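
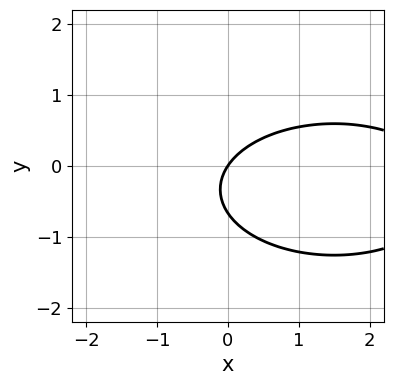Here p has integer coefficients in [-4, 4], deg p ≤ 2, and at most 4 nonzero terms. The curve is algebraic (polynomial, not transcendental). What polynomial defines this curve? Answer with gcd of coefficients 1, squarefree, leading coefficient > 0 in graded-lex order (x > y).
x^2 + 3*y^2 - 3*x + 2*y

1. Degree: a generic line meets the curve in up to 2 points, so deg p = 2.
2. From the visible intercepts: it meets the y-axis at y = 0 (among the integer gridlines); it crosses the x-axis at the gridline x = 0.
3. Fitting integer coefficients to these (and the overall shape) gives p.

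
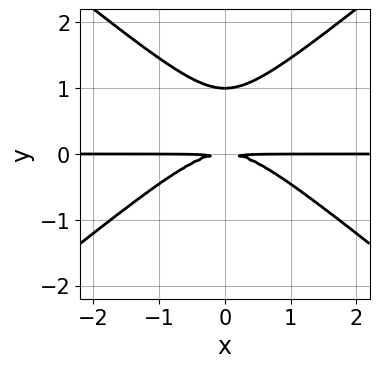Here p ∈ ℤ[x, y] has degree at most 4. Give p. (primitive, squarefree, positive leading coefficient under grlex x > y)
First, degree: a generic line meets the curve in up to 3 points, so deg p = 3.
Next, symmetries: mirror symmetry x ↦ −x ⇒ only even powers of x.
Next, checking where it meets the axes: it meets the y-axis at y = 1 (among the integer gridlines); the visible x-axis segment lies entirely on the curve.
Finally, together with the visible shape, these determine p as stated.

2*x^2*y - 3*y^3 + 3*y^2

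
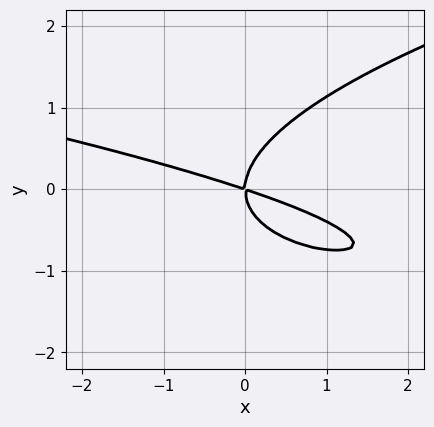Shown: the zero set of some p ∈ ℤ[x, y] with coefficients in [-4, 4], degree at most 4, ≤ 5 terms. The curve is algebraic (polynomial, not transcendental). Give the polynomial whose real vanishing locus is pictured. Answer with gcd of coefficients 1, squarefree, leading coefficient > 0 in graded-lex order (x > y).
3*y^3 - x^2 - 3*x*y

First, degree: a generic line meets the curve in up to 3 points, so deg p = 3.
Then, against the integer gridlines: it crosses the x-axis at the gridline x = 0; it meets the y-axis at y = 0 (among the integer gridlines).
Finally, together with the visible shape, these determine p as stated.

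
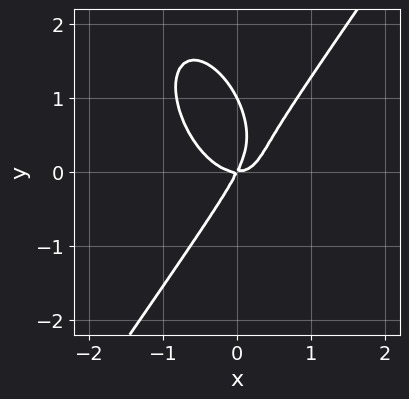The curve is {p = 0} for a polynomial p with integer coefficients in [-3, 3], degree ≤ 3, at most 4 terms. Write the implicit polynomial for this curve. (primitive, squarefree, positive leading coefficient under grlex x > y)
3*x^3 - y^3 - 2*x*y + y^2

First, the degree is 3 — the shape is more complex than any degree-2 curve.
Next, from the axis intercepts and sections: it crosses the x-axis at the gridline x = 0; among the integer gridlines, it crosses the y-axis at y ∈ {0, 1}.
Finally, solving for integer coefficients yields p as stated.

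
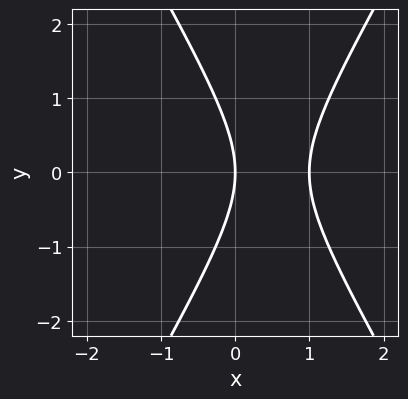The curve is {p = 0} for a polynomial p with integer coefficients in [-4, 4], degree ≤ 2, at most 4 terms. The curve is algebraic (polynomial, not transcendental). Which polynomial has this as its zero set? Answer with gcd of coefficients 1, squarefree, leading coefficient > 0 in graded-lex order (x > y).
1. deg p = 2. A generic line meets the curve in up to 2 points.
2. Symmetries: it's symmetric under y → −y, forcing even powers of y.
3. From the visible intercepts: it crosses the y-axis at the gridline y = 0; the x-axis gridline crossings are at x ∈ {0, 1}.
4. The integer polynomial consistent with all of this is the stated p.

3*x^2 - y^2 - 3*x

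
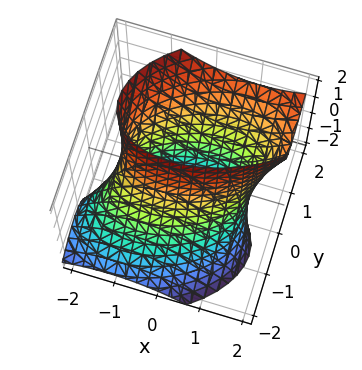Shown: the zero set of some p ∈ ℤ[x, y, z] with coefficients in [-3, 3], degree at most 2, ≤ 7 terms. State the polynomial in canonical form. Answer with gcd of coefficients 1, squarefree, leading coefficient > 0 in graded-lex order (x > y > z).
(a) Degree: a generic line meets the surface in up to 2 points, so deg p = 2.
(b) From the axis intercepts and sections: among the integer gridlines, it crosses the y-axis at y ∈ {-1, 1}; the surface avoids every integer z-axis point in the box.
(c) These observations pin down the coefficients.

x^2 - x*y + 2*y^2 - 2*y*z - 2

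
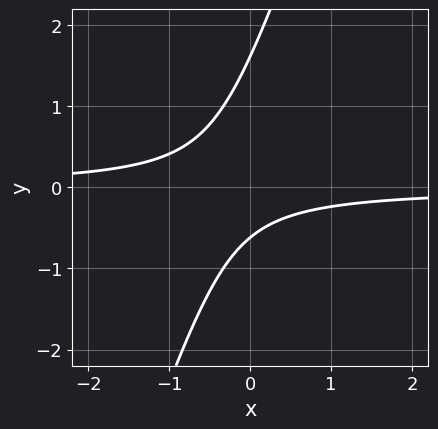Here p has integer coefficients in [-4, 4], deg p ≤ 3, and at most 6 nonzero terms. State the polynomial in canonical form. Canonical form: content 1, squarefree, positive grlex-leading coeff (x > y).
3*x*y - y^2 + y + 1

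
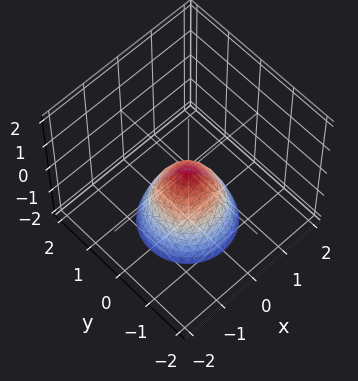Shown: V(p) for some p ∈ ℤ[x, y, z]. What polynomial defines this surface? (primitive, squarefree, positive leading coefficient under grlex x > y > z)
3*x^2 + 3*y^2 + 2*z

First, deg p = 2.
Then, symmetries: every cross-section ⟂ z is a circle, so x, y appear only via x² + y².
Next, against the integer gridlines: it crosses the z-axis at the gridline z = 0; a circular section at z = -1 has radius between 0 and 1; one y-axis crossing is at y = 0.
Finally, solving for integer coefficients yields p as stated.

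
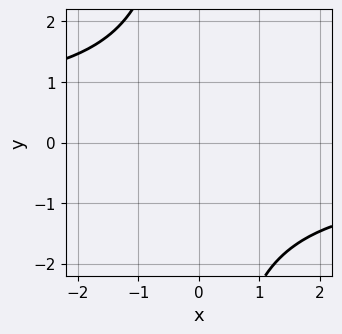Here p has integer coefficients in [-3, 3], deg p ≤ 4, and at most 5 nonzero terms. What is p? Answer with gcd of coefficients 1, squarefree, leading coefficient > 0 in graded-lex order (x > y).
x*y^3 + 2*y^2 + 2

1. The degree is 4 — no degree-3 curve has this shape.
2. Observable constraints: no x-intercept at any integer in the box; no y-intercept at any integer in the box.
3. Fitting integer coefficients to these (and the overall shape) gives p.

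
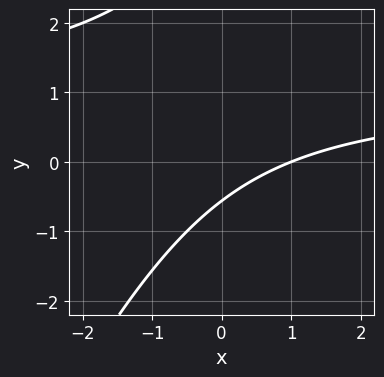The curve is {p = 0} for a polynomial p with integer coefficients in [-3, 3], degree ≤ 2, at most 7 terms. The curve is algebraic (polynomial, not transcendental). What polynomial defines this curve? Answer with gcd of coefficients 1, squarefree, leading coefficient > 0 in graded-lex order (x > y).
The degree is 2 — a generic line meets the curve in up to 2 points.
Against the integer gridlines: one x-axis crossing is at x = 1.
These observations pin down the coefficients.

2*x*y - y^2 - 2*x + 3*y + 2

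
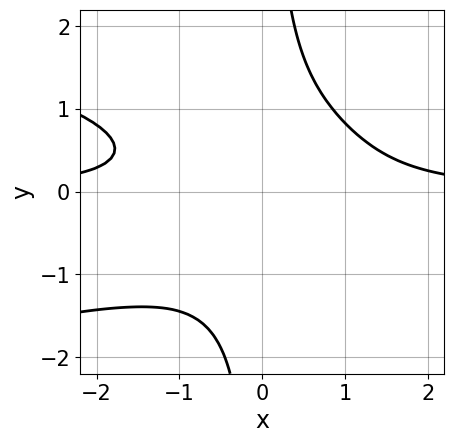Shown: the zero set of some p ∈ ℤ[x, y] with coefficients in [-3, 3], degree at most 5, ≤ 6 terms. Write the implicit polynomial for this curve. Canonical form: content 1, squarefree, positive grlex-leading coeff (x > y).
deg p = 4. No degree-3 curve has this shape.
From the axis intercepts and sections: it misses every integer gridline on the x-axis; no y-intercept at any integer in the box.
Solving for integer coefficients yields p as stated.

3*x*y^3 + 2*x^2*y - 2*y^2 - 2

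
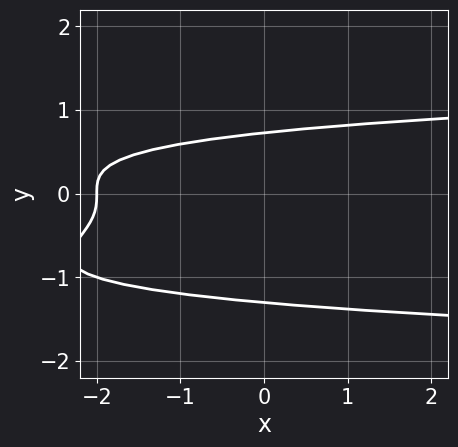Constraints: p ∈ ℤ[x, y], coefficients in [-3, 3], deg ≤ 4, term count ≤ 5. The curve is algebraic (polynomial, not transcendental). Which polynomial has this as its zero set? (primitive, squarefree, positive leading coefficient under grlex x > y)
3*y^4 + 3*y^3 - x - 2

(a) deg p = 4. The shape is more complex than any degree-3 curve.
(b) From the visible intercepts: it meets the x-axis at x = -2 (among the integer gridlines).
(c) These observations pin down the coefficients.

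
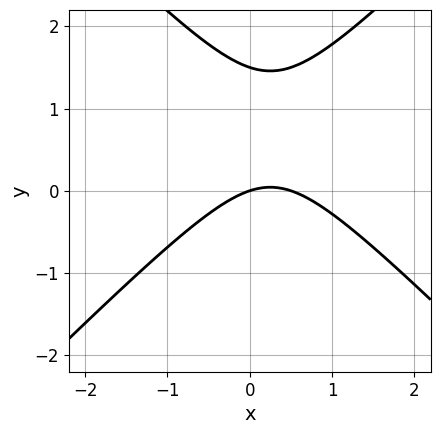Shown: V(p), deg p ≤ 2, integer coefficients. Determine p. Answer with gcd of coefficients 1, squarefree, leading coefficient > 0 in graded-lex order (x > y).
2*x^2 - 2*y^2 - x + 3*y

deg p = 2. The shape is more complex than any degree-1 curve.
Reading off the gridlines: it meets the x-axis at x = 0 (among the integer gridlines); it crosses the y-axis at the gridline y = 0.
The integer polynomial consistent with all of this is the stated p.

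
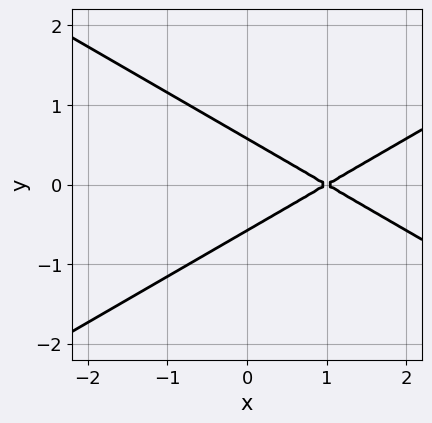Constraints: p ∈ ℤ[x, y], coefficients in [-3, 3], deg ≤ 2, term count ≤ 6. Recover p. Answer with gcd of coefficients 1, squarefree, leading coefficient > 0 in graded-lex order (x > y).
x^2 - 3*y^2 - 2*x + 1

First, degree: the shape is more complex than any degree-1 curve, so deg p = 2.
Next, symmetries: the y ↦ −y reflection is a symmetry, so y appears only in even powers.
Then, against the integer gridlines: it crosses the x-axis at the gridline x = 1.
Finally, solving for integer coefficients yields p as stated.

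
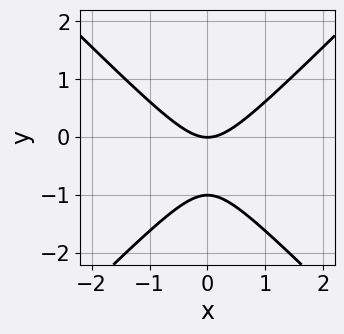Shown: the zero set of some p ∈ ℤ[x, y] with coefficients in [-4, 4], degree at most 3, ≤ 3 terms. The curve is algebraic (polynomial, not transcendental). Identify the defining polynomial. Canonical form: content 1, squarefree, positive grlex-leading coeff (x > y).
x^2 - y^2 - y

First, degree: no degree-1 curve has this shape, so deg p = 2.
Next, symmetries: it's symmetric under x → −x, forcing even powers of x.
Then, observable constraints: among the integer gridlines, it crosses the y-axis at y ∈ {-1, 0}; it crosses the x-axis at the gridline x = 0.
Finally, solving for integer coefficients yields p as stated.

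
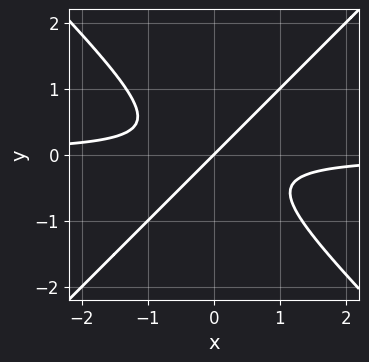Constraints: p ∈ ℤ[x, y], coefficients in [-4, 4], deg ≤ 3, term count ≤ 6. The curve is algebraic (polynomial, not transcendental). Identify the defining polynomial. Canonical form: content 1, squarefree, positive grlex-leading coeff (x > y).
(a) Degree: no degree-2 curve has this shape, so deg p = 3.
(b) Checking where it meets the axes: it meets the x-axis at x = 0 (among the integer gridlines); it crosses the y-axis at the gridline y = 0.
(c) Putting this together gives p.

3*x^2*y - 3*y^3 + x - y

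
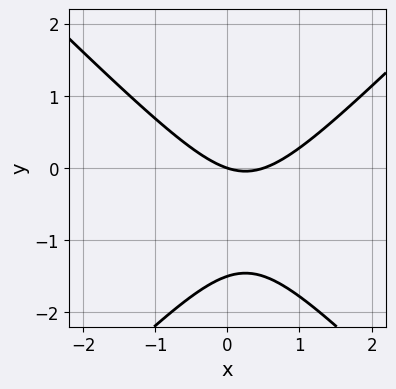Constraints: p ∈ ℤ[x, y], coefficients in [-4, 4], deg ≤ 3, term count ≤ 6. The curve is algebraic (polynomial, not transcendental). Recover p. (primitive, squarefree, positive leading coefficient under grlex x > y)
First, degree: the shape is more complex than any degree-1 curve, so deg p = 2.
Next, from the axis intercepts and sections: it meets the y-axis at y = 0 (among the integer gridlines); one x-axis crossing is at x = 0.
Finally, solving for integer coefficients yields p as stated.

2*x^2 - 2*y^2 - x - 3*y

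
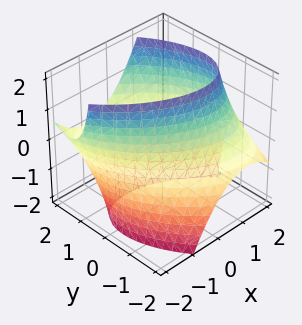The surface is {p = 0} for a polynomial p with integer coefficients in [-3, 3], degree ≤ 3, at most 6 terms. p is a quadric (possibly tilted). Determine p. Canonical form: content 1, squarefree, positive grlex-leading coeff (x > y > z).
x^2 + x*y + y^2 - y*z - 3

1. Degree: the shape is more complex than any degree-1 surface, so deg p = 2.
2. Checking where it meets the axes: the surface avoids every integer z-axis point in the box.
3. These observations pin down the coefficients.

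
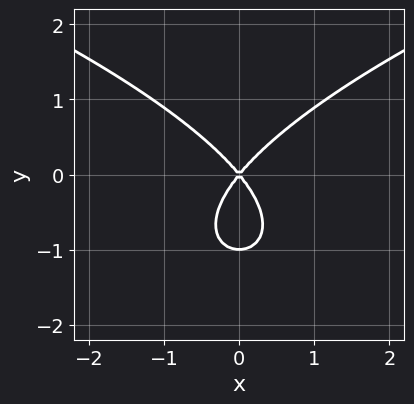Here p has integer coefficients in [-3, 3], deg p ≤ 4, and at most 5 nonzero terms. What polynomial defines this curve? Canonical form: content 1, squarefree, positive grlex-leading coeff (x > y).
2*y^3 - 3*x^2 + 2*y^2

1. deg p = 3. No degree-2 curve has this shape.
2. Symmetries: the x ↦ −x reflection is a symmetry, so x appears only in even powers.
3. From the axis intercepts and sections: it meets the x-axis at x = 0 (among the integer gridlines); among the integer gridlines, it crosses the y-axis at y ∈ {-1, 0}.
4. The integer polynomial consistent with all of this is the stated p.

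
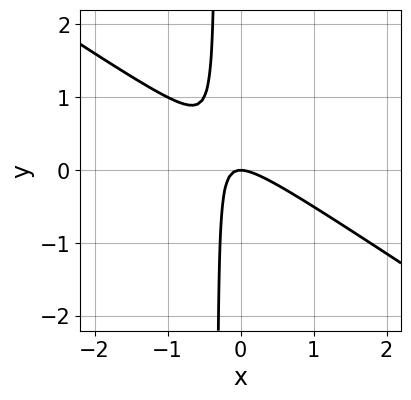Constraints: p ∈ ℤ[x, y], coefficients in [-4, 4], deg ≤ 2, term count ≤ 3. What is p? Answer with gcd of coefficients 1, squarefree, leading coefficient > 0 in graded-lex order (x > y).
The degree is 2 — a generic line meets the curve in up to 2 points.
Observable constraints: it crosses the x-axis at the gridline x = 0; one y-axis crossing is at y = 0.
Together with the visible shape, these determine p as stated.

2*x^2 + 3*x*y + y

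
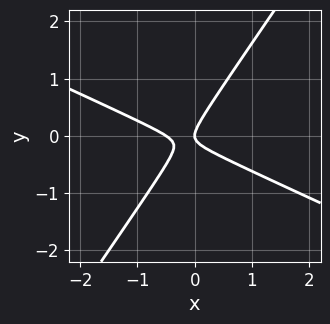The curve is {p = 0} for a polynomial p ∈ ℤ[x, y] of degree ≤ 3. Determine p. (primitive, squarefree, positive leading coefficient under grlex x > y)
2*x^2 + 3*x*y - 3*y^2 + x

First, degree: a generic line meets the curve in up to 2 points, so deg p = 2.
Next, from the axis intercepts and sections: one y-axis crossing is at y = 0; it crosses the x-axis at the gridline x = 0.
Finally, fitting integer coefficients to these (and the overall shape) gives p.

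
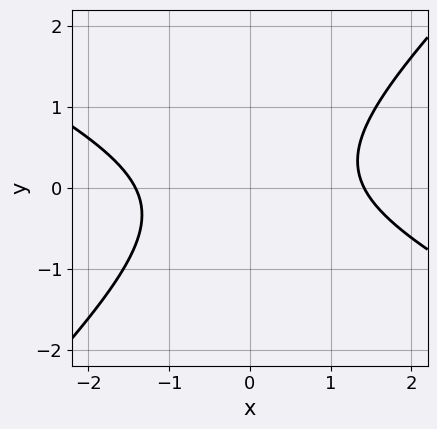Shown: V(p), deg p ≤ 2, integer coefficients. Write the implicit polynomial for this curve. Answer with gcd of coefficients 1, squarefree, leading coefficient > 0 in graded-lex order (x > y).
x^2 + x*y - 2*y^2 - 2

First, deg p = 2.
Then, against the integer gridlines: no y-intercept at any integer in the box.
Finally, together with the visible shape, these determine p as stated.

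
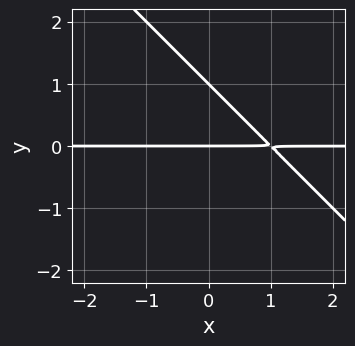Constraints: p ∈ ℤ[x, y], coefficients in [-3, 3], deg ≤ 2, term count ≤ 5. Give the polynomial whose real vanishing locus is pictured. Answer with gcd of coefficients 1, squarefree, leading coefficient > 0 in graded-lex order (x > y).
x*y + y^2 - y

(a) Degree: the shape is more complex than any degree-1 curve, so deg p = 2.
(b) From the visible intercepts: among the integer gridlines, it crosses the y-axis at y ∈ {0, 1}; the visible x-axis segment lies entirely on the curve.
(c) Together with the visible shape, these determine p as stated.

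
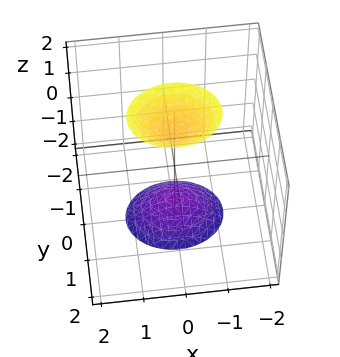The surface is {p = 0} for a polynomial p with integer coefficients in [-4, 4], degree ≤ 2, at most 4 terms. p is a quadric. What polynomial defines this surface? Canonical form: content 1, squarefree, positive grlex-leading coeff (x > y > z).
There are 2 components. Treating them together as one polynomial.
The degree is 2 — two separate bowl-shaped sheets opening away from each other; a quadric.
Symmetries: it's symmetric under y → −y, forcing even powers of y; the z ↦ −z reflection is a symmetry, so z appears only in even powers; it's symmetric under x → −x, forcing even powers of x.
From the axis intercepts and sections: it misses every integer gridline on the x-axis; no y-intercept at any integer in the box.
Putting this together gives p.

2*x^2 + 3*y^2 - z^2 + 2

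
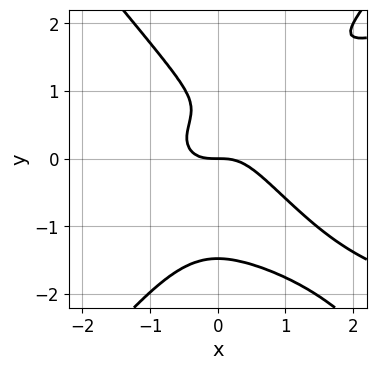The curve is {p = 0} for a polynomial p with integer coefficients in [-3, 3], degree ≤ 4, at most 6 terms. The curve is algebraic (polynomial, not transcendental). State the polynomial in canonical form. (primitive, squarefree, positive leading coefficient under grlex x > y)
3*x^2*y^2 - 2*y^4 - 3*x^3 + 3*y^2 - 2*y

(a) deg p = 4. No degree-3 curve has this shape.
(b) From the axis intercepts and sections: it meets the y-axis at y = 0 (among the integer gridlines); one x-axis crossing is at x = 0.
(c) Fitting integer coefficients to these (and the overall shape) gives p.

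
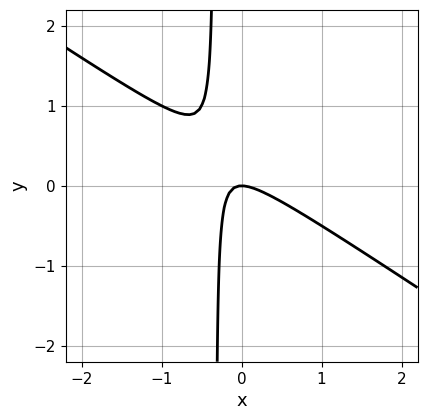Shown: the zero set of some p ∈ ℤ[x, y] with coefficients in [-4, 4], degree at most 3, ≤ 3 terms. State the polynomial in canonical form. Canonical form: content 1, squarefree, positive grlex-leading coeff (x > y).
2*x^2 + 3*x*y + y

First, the degree is 2 — no degree-1 curve has this shape.
Then, checking where it meets the axes: it meets the x-axis at x = 0 (among the integer gridlines); one y-axis crossing is at y = 0.
Finally, matching integer coefficients to the picture gives p.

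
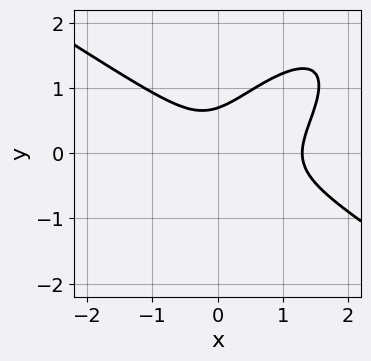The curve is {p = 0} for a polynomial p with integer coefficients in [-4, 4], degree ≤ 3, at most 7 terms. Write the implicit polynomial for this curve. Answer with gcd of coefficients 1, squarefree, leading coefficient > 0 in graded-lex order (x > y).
(a) Degree: the shape is more complex than any degree-2 curve, so deg p = 3.
(b) The integer polynomial consistent with all of this is the stated p.

2*x^3 - 3*x*y^2 + 3*y^3 - 2*x^2 - 1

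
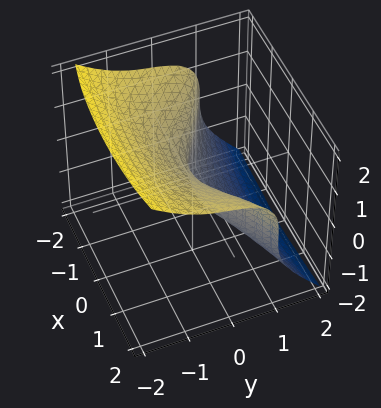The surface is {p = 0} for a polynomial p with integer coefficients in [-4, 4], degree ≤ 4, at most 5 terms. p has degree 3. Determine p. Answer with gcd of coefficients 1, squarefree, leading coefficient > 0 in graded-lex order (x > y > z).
2*y^3 + 2*z^3 - x^2 + 2*y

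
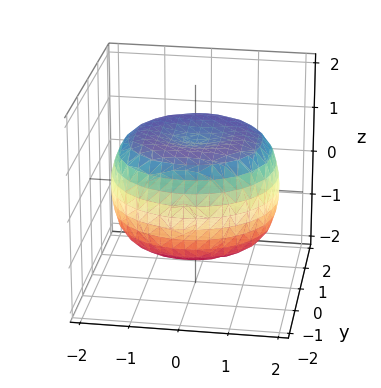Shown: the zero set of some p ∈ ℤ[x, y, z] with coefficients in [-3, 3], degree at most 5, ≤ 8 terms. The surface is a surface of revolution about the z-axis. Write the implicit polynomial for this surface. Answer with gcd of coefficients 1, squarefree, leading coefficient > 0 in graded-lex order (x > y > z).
(a) Degree: the shape is more complex than any degree-3 surface, so deg p = 4.
(b) Symmetries: every cross-section ⟂ z is a circle, so x, y appear only via x² + y².
(c) Observable constraints: the z-axis gridline crossings are at z ∈ {-1, 1}; a circular section at z = 1 has radius between 1 and 2.
(d) Putting this together gives p.

x^4 + 2*x^2*y^2 + y^4 - 2*x^2 - 2*y^2 + 3*z^2 - 3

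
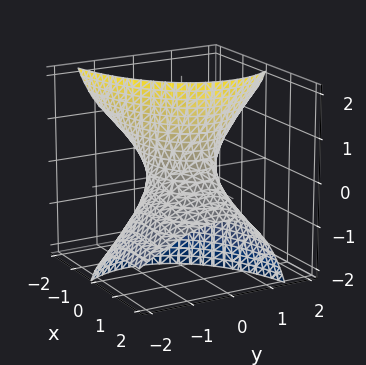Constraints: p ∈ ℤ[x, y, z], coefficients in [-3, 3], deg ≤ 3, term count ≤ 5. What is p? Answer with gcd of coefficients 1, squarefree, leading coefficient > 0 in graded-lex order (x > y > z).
x^2 + 3*x*z + 2*y^2 - 2*y*z - 1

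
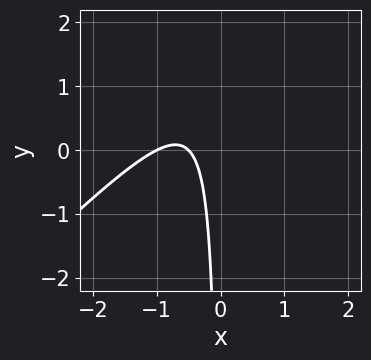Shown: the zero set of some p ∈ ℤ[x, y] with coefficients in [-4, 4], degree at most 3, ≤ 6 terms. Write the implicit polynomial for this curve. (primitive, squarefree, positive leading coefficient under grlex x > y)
2*x^2 - 2*x*y + 3*x + 1

(a) Degree: the shape is more complex than any degree-1 curve, so deg p = 2.
(b) Observable constraints: one x-axis crossing is at x = -1; the curve avoids every integer y-axis point in the box.
(c) The integer polynomial consistent with all of this is the stated p.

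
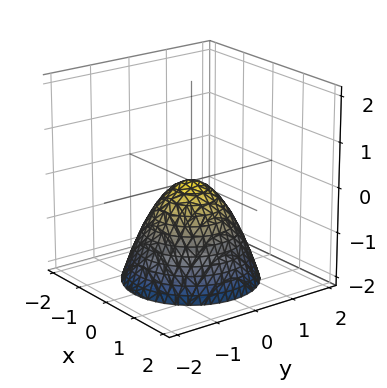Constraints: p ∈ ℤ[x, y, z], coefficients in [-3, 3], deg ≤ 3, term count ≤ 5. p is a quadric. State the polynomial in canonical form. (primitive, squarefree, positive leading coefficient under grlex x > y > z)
1. Degree: a single bowl opening along one axis; a quadric, so deg p = 2.
2. Symmetries: every cross-section ⟂ z is a circle, so x, y appear only via x² + y².
3. Reading off the gridlines: it crosses the y-axis at the gridline y = 0; one x-axis crossing is at x = 0; it crosses the z-axis at the gridline z = 0; a circular section at z = -1 has radius exactly 1.
4. Matching integer coefficients to the picture gives p.

x^2 + y^2 + z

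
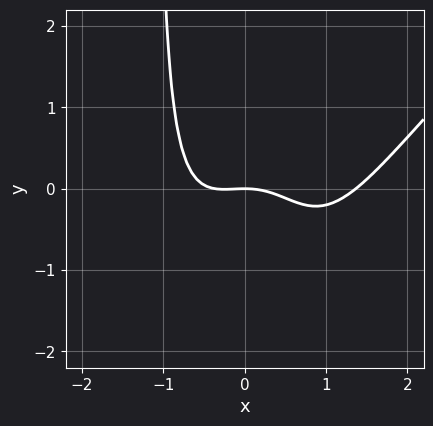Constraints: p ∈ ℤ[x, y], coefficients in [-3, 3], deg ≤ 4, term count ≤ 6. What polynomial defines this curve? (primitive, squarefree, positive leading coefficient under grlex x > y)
(a) Degree: a generic line meets the curve in up to 4 points, so deg p = 4.
(b) Reading off the gridlines: it crosses the x-axis at the gridline x = 0; it meets the y-axis at y = 0 (among the integer gridlines).
(c) Fitting integer coefficients to these (and the overall shape) gives p.

2*x^4 - 2*x^3*y - 2*x^3 - x^2 - 3*y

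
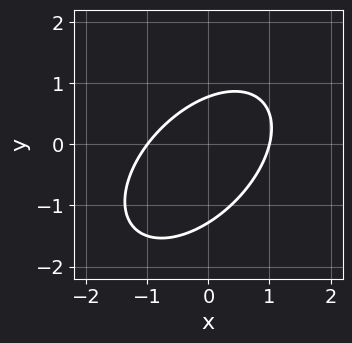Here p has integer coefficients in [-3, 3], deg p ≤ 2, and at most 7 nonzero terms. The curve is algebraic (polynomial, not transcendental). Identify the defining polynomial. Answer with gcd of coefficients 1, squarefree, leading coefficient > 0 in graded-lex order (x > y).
2*x^2 - 2*x*y + 2*y^2 + y - 2

deg p = 2. A generic line meets the curve in up to 2 points.
Observable constraints: the x-axis gridline crossings are at x ∈ {-1, 1}.
Assembling these constraints gives the stated polynomial.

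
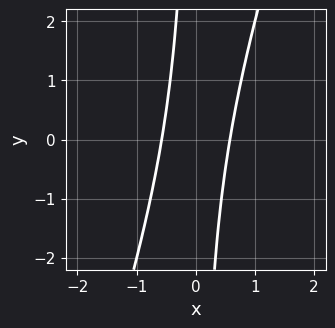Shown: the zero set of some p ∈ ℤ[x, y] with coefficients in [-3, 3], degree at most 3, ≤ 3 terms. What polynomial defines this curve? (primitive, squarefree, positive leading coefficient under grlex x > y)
3*x^2 - x*y - 1

deg p = 2. A generic line meets the curve in up to 2 points.
From the visible intercepts: no y-intercept at any integer in the box.
The integer polynomial consistent with all of this is the stated p.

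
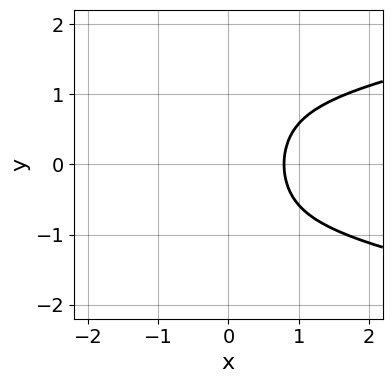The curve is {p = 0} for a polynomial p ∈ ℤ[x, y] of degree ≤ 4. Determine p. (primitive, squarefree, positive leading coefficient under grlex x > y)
Degree: a generic line meets the curve in up to 4 points, so deg p = 4.
Symmetries: mirror symmetry y ↦ −y ⇒ only even powers of y.
Observable constraints: no y-intercept at any integer in the box.
Together with the visible shape, these determine p as stated.

3*x^2*y^2 - 2*x^3 + 1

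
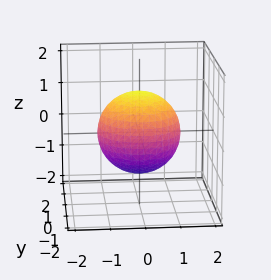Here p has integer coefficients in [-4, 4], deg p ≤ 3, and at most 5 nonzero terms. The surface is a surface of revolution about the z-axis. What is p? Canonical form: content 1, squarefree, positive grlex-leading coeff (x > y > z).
1. Degree: a generic line meets the surface in up to 2 points, so deg p = 2.
2. Symmetries: the surface is invariant under rotation about z: p = q(x² + y², z).
3. From the visible intercepts: a circular section at z = 0 has radius between 1 and 2.
4. Solving for integer coefficients yields p as stated.

2*x^2 + 2*y^2 + 2*z^2 - 3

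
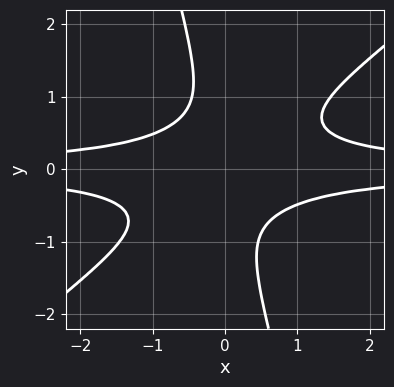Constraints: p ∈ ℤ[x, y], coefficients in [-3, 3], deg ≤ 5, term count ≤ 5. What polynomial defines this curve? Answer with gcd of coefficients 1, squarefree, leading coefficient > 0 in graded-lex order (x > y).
3*x^2*y^2 - 3*x*y^3 - y^4 - 1

First, degree: a generic line meets the curve in up to 4 points, so deg p = 4.
Next, reading off the gridlines: the curve avoids every integer x-axis point in the box; the curve avoids every integer y-axis point in the box.
Finally, together with the visible shape, these determine p as stated.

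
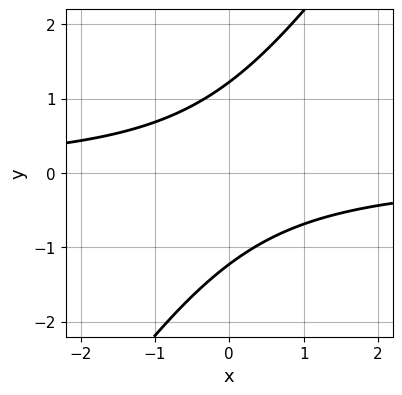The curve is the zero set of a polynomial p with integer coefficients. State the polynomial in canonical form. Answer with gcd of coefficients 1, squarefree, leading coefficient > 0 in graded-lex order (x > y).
3*x*y - 2*y^2 + 3

First, degree: a generic line meets the curve in up to 2 points, so deg p = 2.
Then, from the visible intercepts: the curve avoids every integer x-axis point in the box.
Finally, putting this together gives p.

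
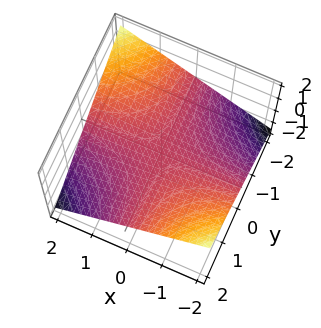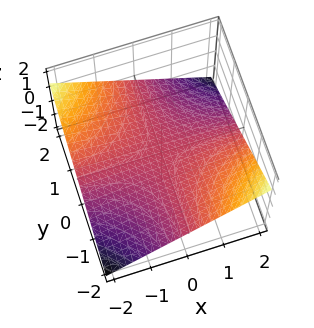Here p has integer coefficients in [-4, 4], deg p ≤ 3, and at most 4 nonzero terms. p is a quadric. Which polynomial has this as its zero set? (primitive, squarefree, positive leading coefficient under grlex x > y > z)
First, the degree is 2 — a hyperbolic paraboloid; a quadric.
Next, from the visible intercepts: it meets the z-axis at z = 0 (among the integer gridlines); every point of the y-axis in the box is on the surface; the visible x-axis segment lies entirely on the surface.
Finally, these observations pin down the coefficients.

x*y + 3*z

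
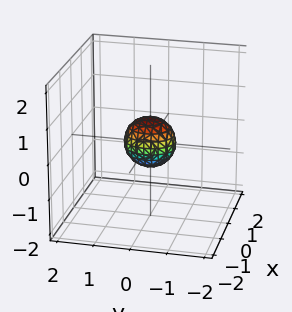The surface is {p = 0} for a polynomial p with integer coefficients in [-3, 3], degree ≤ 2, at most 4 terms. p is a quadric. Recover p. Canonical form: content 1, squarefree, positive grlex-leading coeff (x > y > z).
3*x^2 + 2*y^2 + 2*z^2 - 1

The degree is 2 — bounded and convex; a quadric.
Symmetries: the z ↦ −z reflection is a symmetry, so z appears only in even powers; the y ↦ −y reflection is a symmetry, so y appears only in even powers; the x ↦ −x reflection is a symmetry, so x appears only in even powers.
The integer polynomial consistent with all of this is the stated p.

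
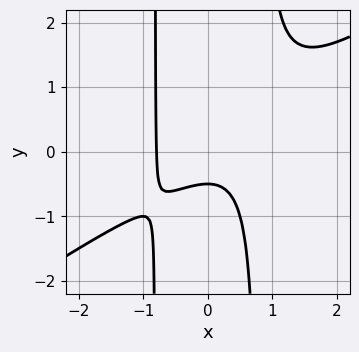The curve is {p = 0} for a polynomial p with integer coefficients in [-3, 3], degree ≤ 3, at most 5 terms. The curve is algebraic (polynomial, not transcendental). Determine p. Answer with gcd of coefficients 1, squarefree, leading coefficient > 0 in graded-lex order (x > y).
The degree is 3 — the shape is more complex than any degree-2 curve.
Matching integer coefficients to the picture gives p.

2*x^3 - 3*x^2*y + 2*y + 1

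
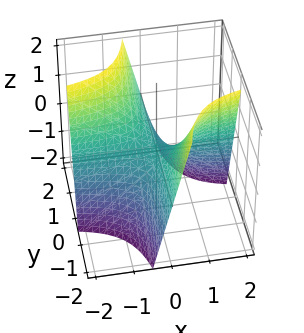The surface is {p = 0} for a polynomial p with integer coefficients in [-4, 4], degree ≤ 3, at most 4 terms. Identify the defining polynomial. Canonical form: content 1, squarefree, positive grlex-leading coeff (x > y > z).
2*x*y + z

deg p = 2. The shape is more complex than any degree-1 surface.
Against the integer gridlines: the visible x-axis segment lies entirely on the surface; one z-axis crossing is at z = 0; the visible y-axis segment lies entirely on the surface.
Fitting integer coefficients to these (and the overall shape) gives p.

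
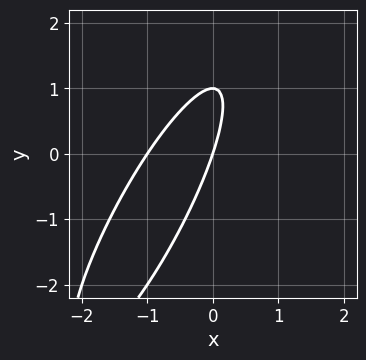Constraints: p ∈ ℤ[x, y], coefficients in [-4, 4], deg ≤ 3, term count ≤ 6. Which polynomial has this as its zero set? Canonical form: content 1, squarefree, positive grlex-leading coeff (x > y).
3*x^2 - 3*x*y + y^2 + 3*x - y

The degree is 2 — the shape is more complex than any degree-1 curve.
Reading off the gridlines: the x-axis gridline crossings are at x ∈ {-1, 0}; among the integer gridlines, it crosses the y-axis at y ∈ {0, 1}.
Matching integer coefficients to the picture gives p.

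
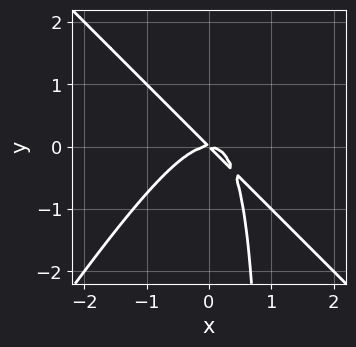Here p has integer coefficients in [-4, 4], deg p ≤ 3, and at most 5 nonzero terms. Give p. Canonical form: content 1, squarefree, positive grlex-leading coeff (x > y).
1. deg p = 3. The shape is more complex than any degree-2 curve.
2. From the visible intercepts: one x-axis crossing is at x = 0; one y-axis crossing is at y = 0.
3. These observations pin down the coefficients.

3*x^3 + x^2*y - 2*x*y^2 + 2*x*y + 2*y^2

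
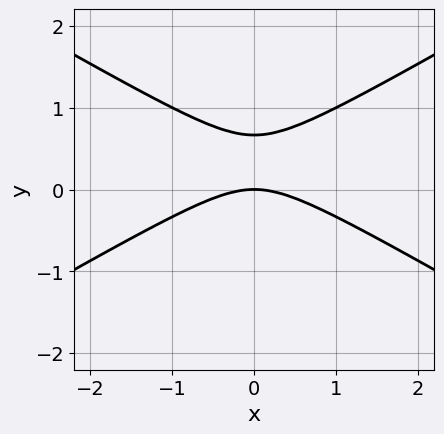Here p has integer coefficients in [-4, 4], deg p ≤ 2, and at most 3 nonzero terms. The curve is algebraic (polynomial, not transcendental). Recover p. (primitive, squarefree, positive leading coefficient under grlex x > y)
1. deg p = 2. A generic line meets the curve in up to 2 points.
2. Symmetries: it's symmetric under x → −x, forcing even powers of x.
3. Reading off the gridlines: it meets the y-axis at y = 0 (among the integer gridlines); it meets the x-axis at x = 0 (among the integer gridlines).
4. These observations pin down the coefficients.

x^2 - 3*y^2 + 2*y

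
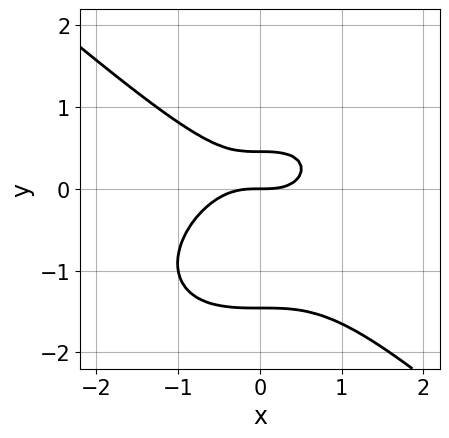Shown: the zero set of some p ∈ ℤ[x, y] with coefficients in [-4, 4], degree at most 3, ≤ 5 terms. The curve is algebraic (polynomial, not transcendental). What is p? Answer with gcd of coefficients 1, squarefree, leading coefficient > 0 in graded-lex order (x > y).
First, the degree is 3 — no degree-2 curve has this shape.
Next, observable constraints: one y-axis crossing is at y = 0; it crosses the x-axis at the gridline x = 0.
Finally, solving for integer coefficients yields p as stated.

2*x^3 + 3*y^3 + 3*y^2 - 2*y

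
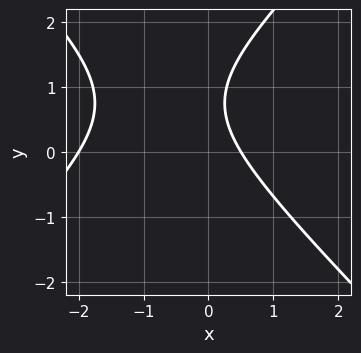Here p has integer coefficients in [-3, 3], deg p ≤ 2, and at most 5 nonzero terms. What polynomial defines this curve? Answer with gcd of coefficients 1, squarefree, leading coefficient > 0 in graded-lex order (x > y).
2*x^2 - 2*y^2 + 3*x + 3*y - 2

1. Degree: no degree-1 curve has this shape, so deg p = 2.
2. Checking where it meets the axes: it meets the x-axis at x = -2 (among the integer gridlines); no y-intercept at any integer in the box.
3. Putting this together gives p.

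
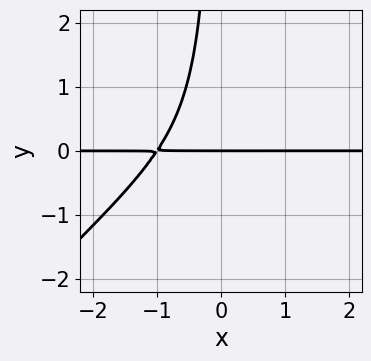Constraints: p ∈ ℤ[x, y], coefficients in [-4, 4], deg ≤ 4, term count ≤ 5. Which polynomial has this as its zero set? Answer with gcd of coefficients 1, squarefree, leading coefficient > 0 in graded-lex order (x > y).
(a) The degree is 4 — the shape is more complex than any degree-3 curve.
(b) Reading off the gridlines: one y-axis crossing is at y = 0; the visible x-axis segment lies entirely on the curve.
(c) Solving for integer coefficients yields p as stated.

x^3*y - x^2*y^2 + x*y^2 + y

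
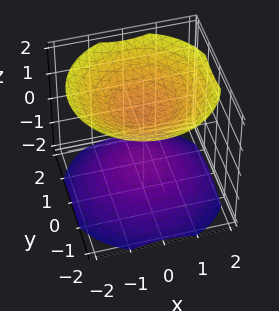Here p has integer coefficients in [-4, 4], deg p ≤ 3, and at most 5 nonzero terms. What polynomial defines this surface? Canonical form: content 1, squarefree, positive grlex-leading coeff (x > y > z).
1. I count 2 distinct pieces.
2. deg p = 2.
3. Symmetry: the surface is invariant under rotation about z: p = q(x² + y², z); it's symmetric under z → −z, forcing even powers of z.
4. From the visible intercepts: the surface avoids every integer y-axis point in the box; the surface avoids every integer x-axis point in the box.
5. The integer polynomial consistent with all of this is the stated p.

2*x^2 + 2*y^2 - 3*z^2 + 3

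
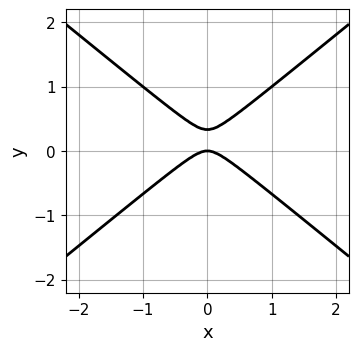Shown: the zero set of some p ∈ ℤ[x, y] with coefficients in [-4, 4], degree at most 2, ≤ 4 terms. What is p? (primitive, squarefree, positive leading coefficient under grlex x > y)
2*x^2 - 3*y^2 + y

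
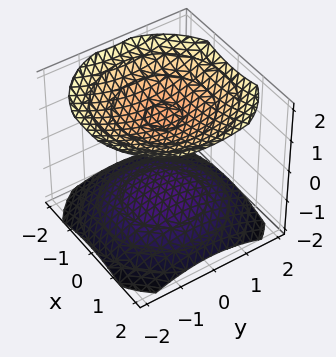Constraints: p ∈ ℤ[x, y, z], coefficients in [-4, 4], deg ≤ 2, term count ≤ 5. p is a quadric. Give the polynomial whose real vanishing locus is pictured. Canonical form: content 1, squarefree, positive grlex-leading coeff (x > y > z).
x^2 + y^2 - 2*z^2 + 3

1. I count 2 distinct pieces. Treating them together as one polynomial.
2. Degree: two separate bowl-shaped sheets opening away from each other; a quadric, so deg p = 2.
3. Symmetry: the surface is invariant under rotation about z: p = q(x² + y², z); the z ↦ −z reflection is a symmetry, so z appears only in even powers.
4. Observable constraints: no y-intercept at any integer in the box; no x-intercept at any integer in the box.
5. Together with the visible shape, these determine p as stated.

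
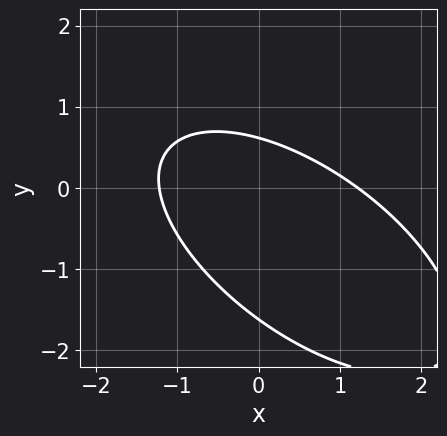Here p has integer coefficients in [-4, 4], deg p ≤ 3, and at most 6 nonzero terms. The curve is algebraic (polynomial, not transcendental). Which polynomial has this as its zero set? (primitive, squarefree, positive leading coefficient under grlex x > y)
2*x^2 + 3*x*y + 3*y^2 + 3*y - 3

Degree: a generic line meets the curve in up to 2 points, so deg p = 2.
Solving for integer coefficients yields p as stated.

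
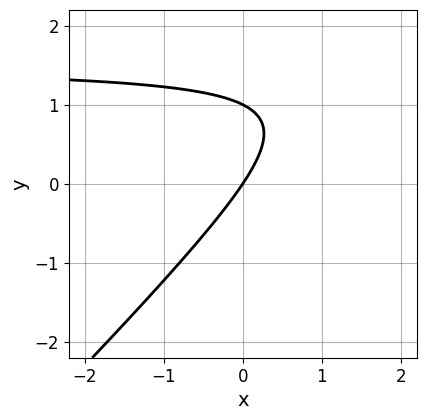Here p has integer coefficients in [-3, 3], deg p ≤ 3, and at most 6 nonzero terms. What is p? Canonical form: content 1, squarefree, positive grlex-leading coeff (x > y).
(a) Degree: no degree-1 curve has this shape, so deg p = 2.
(b) Checking where it meets the axes: the y-axis gridline crossings are at y ∈ {0, 1}; it meets the x-axis at x = 0 (among the integer gridlines).
(c) Fitting integer coefficients to these (and the overall shape) gives p.

2*x*y - 2*y^2 - 3*x + 2*y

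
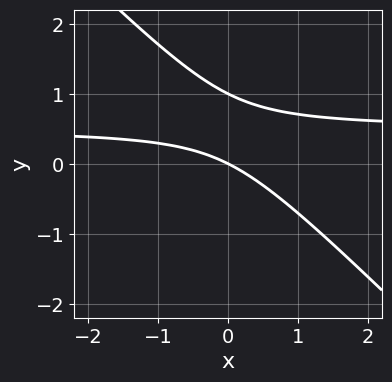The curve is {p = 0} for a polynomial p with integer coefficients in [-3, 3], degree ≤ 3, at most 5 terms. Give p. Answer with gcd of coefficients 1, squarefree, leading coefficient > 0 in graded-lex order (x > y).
2*x*y + 2*y^2 - x - 2*y

1. Degree: the shape is more complex than any degree-1 curve, so deg p = 2.
2. Reading off the gridlines: the y-axis gridline crossings are at y ∈ {0, 1}; it meets the x-axis at x = 0 (among the integer gridlines).
3. These observations pin down the coefficients.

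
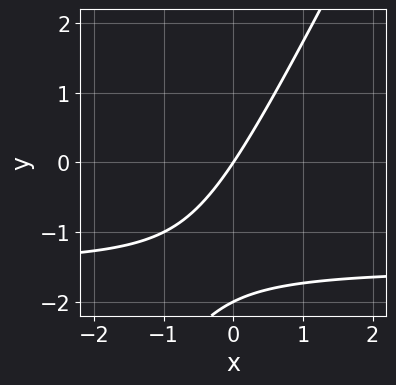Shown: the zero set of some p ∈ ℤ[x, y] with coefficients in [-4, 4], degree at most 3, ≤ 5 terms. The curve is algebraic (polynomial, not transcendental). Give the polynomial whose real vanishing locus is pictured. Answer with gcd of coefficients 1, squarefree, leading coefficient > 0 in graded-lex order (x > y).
2*x*y - y^2 + 3*x - 2*y

deg p = 2. No degree-1 curve has this shape.
Reading off the gridlines: the y-axis gridline crossings are at y ∈ {-2, 0}; one x-axis crossing is at x = 0.
Assembling these constraints gives the stated polynomial.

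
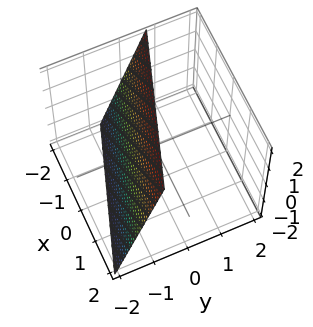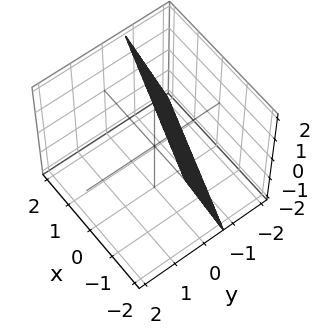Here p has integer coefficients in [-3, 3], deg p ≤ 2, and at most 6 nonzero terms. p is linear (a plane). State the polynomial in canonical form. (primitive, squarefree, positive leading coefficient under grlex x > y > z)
x + 3*y - z + 2

(a) Degree: the surface is flat (a plane), so deg p = 1.
(b) Against the integer gridlines: it crosses the z-axis at the gridline z = 2; one x-axis crossing is at x = -2.
(c) The integer polynomial consistent with all of this is the stated p.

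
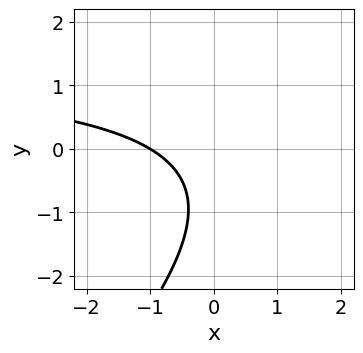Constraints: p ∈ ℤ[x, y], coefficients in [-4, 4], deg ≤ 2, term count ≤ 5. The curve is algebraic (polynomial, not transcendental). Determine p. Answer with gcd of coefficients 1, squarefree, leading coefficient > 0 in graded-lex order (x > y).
2*x*y - 2*y^2 - 3*x - 3*y - 3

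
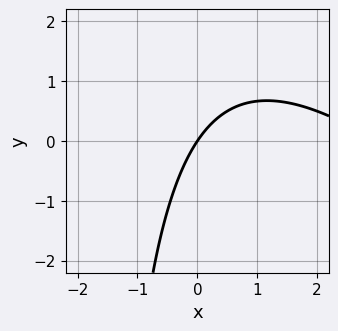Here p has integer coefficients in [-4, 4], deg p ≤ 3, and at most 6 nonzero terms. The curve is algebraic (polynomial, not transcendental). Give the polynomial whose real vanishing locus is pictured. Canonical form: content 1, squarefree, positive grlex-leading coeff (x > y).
x^2 + x*y - 3*x + 2*y

1. deg p = 2.
2. From the visible intercepts: it crosses the x-axis at the gridline x = 0; it crosses the y-axis at the gridline y = 0.
3. Solving for integer coefficients yields p as stated.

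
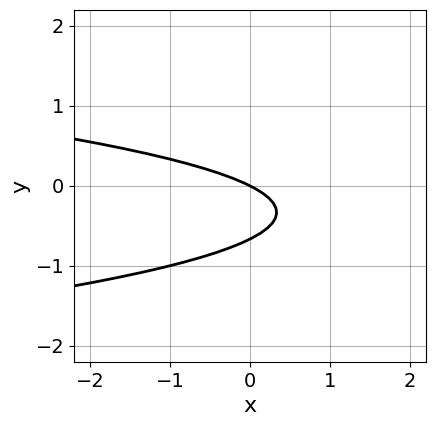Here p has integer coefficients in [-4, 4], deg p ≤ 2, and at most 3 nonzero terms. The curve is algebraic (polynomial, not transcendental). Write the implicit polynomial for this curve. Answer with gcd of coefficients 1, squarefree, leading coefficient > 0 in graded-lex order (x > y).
The degree is 2 — the shape is more complex than any degree-1 curve.
Reading off the gridlines: it meets the y-axis at y = 0 (among the integer gridlines); it meets the x-axis at x = 0 (among the integer gridlines).
These observations pin down the coefficients.

3*y^2 + x + 2*y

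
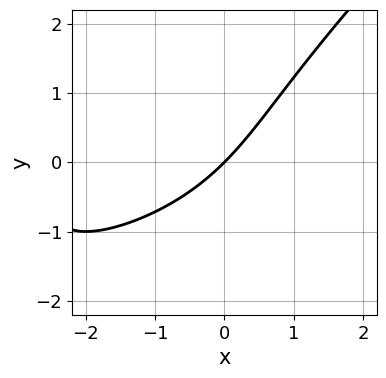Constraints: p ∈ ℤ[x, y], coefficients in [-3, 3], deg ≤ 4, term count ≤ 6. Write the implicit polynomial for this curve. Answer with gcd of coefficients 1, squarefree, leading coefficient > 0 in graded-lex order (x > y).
x*y^2 - y^3 + x^2 + 3*x - 3*y

(a) Degree: the shape is more complex than any degree-2 curve, so deg p = 3.
(b) Checking where it meets the axes: one y-axis crossing is at y = 0; it crosses the x-axis at the gridline x = 0.
(c) Fitting integer coefficients to these (and the overall shape) gives p.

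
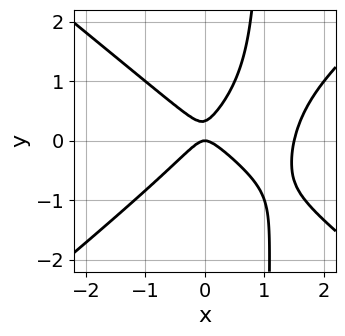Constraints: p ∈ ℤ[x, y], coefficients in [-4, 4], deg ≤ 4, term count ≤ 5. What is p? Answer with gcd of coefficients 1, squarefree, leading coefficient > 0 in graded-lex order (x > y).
2*x^3 - 3*x*y^2 - 3*x^2 + 3*y^2 - y

1. Degree: a generic line meets the curve in up to 3 points, so deg p = 3.
2. Reading off the gridlines: one y-axis crossing is at y = 0; it crosses the x-axis at the gridline x = 0.
3. Putting this together gives p.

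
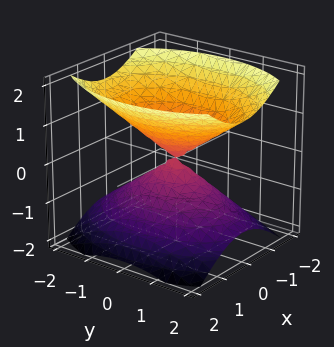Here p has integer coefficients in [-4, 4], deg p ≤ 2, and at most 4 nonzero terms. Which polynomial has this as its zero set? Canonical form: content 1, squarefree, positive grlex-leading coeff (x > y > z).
1. I count 2 distinct pieces.
2. Degree: two nappes meeting at a single point; a quadric, so deg p = 2.
3. Symmetries: it's symmetric under z → −z, forcing even powers of z; the x ↦ −x reflection is a symmetry, so x appears only in even powers; it's symmetric under y → −y, forcing even powers of y.
4. From the axis intercepts and sections: one x-axis crossing is at x = 0; it meets the z-axis at z = 0 (among the integer gridlines).
5. Putting this together gives p.

2*x^2 + y^2 - 2*z^2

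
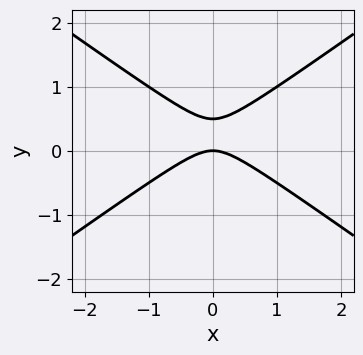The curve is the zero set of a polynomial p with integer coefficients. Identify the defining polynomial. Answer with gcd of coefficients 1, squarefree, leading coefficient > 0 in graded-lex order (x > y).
1. deg p = 2. The shape is more complex than any degree-1 curve.
2. Symmetries: the x ↦ −x reflection is a symmetry, so x appears only in even powers.
3. Observable constraints: it meets the x-axis at x = 0 (among the integer gridlines); one y-axis crossing is at y = 0.
4. Solving for integer coefficients yields p as stated.

x^2 - 2*y^2 + y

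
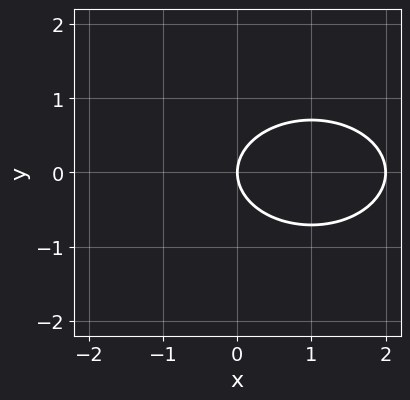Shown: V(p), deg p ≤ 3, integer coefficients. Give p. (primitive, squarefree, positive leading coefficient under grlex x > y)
x^2 + 2*y^2 - 2*x

First, deg p = 2.
Then, symmetries: the y ↦ −y reflection is a symmetry, so y appears only in even powers.
Then, from the visible intercepts: one y-axis crossing is at y = 0; the x-axis gridline crossings are at x ∈ {0, 2}.
Finally, together with the visible shape, these determine p as stated.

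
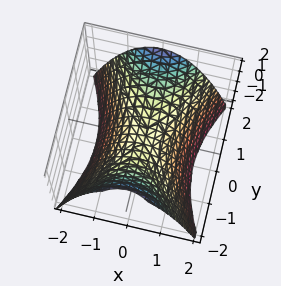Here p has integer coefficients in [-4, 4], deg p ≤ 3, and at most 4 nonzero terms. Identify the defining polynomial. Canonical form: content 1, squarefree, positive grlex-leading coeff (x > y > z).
2*x^2 - y^2 + 2*z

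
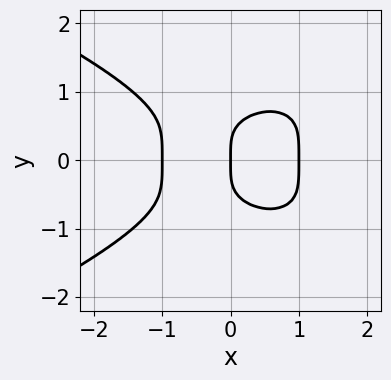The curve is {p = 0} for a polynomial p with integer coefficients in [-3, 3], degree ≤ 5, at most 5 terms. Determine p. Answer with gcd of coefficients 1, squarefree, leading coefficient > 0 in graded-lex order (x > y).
3*y^4 + 2*x^3 - 2*x

(a) Degree: a generic line meets the curve in up to 4 points, so deg p = 4.
(b) Symmetries: mirror symmetry y ↦ −y ⇒ only even powers of y.
(c) Observable constraints: it meets the y-axis at y = 0 (among the integer gridlines); the x-axis gridline crossings are at x ∈ {-1, 0, 1}.
(d) The integer polynomial consistent with all of this is the stated p.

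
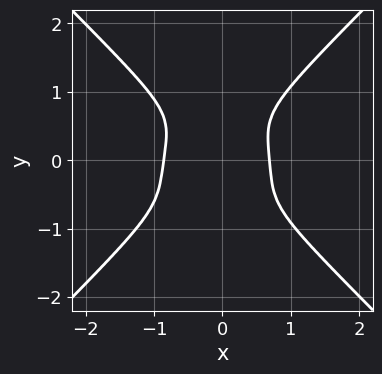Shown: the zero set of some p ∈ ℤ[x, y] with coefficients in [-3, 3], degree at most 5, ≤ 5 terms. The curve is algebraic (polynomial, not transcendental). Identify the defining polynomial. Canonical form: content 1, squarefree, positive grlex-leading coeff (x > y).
3*x^4 - 3*y^4 + x^3 + x^2*y - 1

First, the degree is 4 — a generic line meets the curve in up to 4 points.
Next, observable constraints: the curve avoids every integer y-axis point in the box.
Finally, fitting integer coefficients to these (and the overall shape) gives p.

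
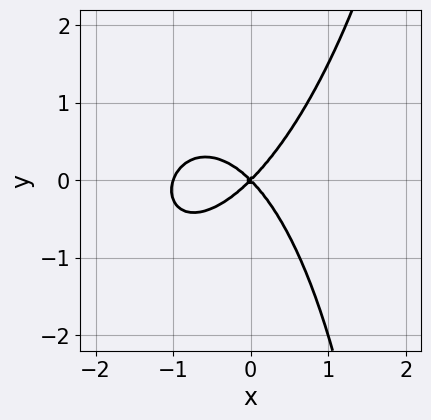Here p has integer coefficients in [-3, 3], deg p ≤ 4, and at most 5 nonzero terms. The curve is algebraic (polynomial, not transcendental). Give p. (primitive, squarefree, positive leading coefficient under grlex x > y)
1. Degree: no degree-2 curve has this shape, so deg p = 3.
2. Against the integer gridlines: one y-axis crossing is at y = 0; the x-axis gridline crossings are at x ∈ {-1, 0}.
3. Matching integer coefficients to the picture gives p.

3*x^3 - x^2*y + x*y^2 + 3*x^2 - 3*y^2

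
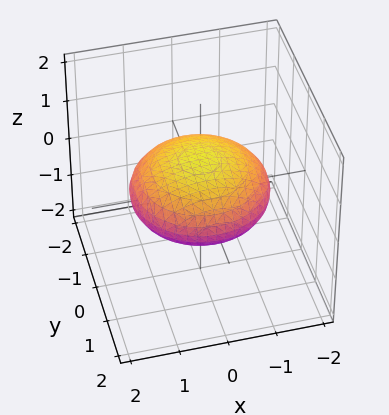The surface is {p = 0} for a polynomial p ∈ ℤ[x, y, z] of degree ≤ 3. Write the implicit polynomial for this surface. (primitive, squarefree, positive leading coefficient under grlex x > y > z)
x^2 + y^2 + 3*z^2 - 2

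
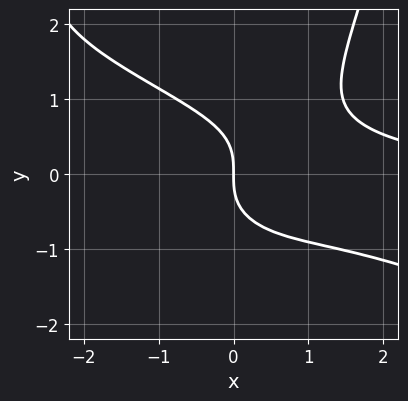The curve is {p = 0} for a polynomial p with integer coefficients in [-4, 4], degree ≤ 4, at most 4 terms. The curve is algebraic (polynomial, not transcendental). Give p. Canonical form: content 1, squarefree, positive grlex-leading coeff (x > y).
First, the degree is 4 — no degree-3 curve has this shape.
Next, reading off the gridlines: it meets the y-axis at y = 0 (among the integer gridlines); one x-axis crossing is at x = 0.
Finally, these observations pin down the coefficients.

x^3*y + 2*x^2*y^2 - 3*y^3 - 3*x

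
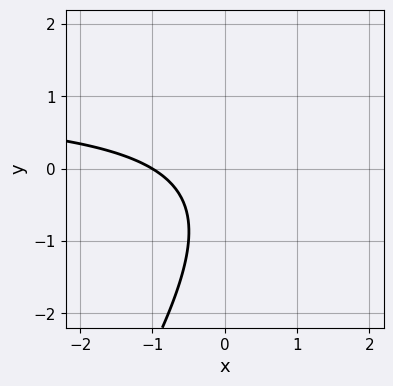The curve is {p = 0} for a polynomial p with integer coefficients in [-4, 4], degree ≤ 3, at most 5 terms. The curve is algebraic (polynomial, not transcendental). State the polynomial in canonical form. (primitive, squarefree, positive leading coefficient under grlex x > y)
1. The degree is 2 — a generic line meets the curve in up to 2 points.
2. From the visible intercepts: it misses every integer gridline on the y-axis; it meets the x-axis at x = -1 (among the integer gridlines).
3. These observations pin down the coefficients.

3*x*y - 2*y^2 - 3*x - 2*y - 3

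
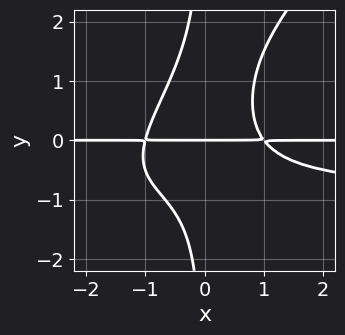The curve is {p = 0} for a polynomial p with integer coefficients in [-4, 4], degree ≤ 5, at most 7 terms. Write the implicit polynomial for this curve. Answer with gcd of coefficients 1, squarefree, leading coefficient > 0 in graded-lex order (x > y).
2*x^2*y^2 - 2*x*y^3 + 2*x^2*y + x*y^2 - 2*y

Degree: the shape is more complex than any degree-3 curve, so deg p = 4.
Against the integer gridlines: it crosses the y-axis at the gridline y = 0; the visible x-axis segment lies entirely on the curve.
Solving for integer coefficients yields p as stated.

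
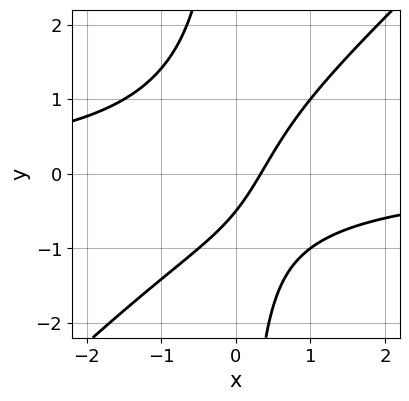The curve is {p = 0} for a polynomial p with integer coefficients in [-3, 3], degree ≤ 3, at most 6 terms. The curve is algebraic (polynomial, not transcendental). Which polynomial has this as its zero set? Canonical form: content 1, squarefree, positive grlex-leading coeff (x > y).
1. deg p = 3.
2. Matching integer coefficients to the picture gives p.

2*x^2*y - 2*x*y^2 + 3*x - 2*y - 1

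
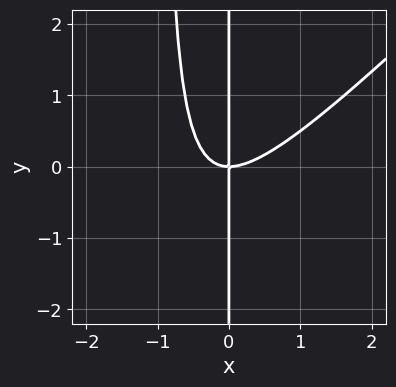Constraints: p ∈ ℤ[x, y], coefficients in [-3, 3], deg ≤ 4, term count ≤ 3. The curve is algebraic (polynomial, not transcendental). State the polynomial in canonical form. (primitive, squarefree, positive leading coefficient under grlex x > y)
First, deg p = 3. No degree-2 curve has this shape.
Then, reading off the gridlines: it meets the x-axis at x = 0 (among the integer gridlines); the visible y-axis segment lies entirely on the curve.
Finally, solving for integer coefficients yields p as stated.

x^3 - x^2*y - x*y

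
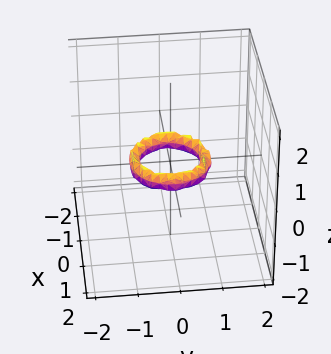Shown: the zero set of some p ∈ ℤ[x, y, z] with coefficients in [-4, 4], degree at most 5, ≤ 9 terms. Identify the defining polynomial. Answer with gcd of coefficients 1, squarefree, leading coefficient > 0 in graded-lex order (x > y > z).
2*x^4 + 4*x^2*y^2 + 2*y^4 - 3*x^2 - 3*y^2 + 2*z^2 + 1

1. Degree: no degree-3 surface has this shape, so deg p = 4.
2. By symmetry, every cross-section ⟂ z is a circle, so x, y appear only via x² + y².
3. Against the integer gridlines: a circular section at z = 0 has radius between 0 and 1; it misses every integer gridline on the z-axis; the x-axis gridline crossings are at x ∈ {-1, 1}; the y-axis gridline crossings are at y ∈ {-1, 1}.
4. The integer polynomial consistent with all of this is the stated p.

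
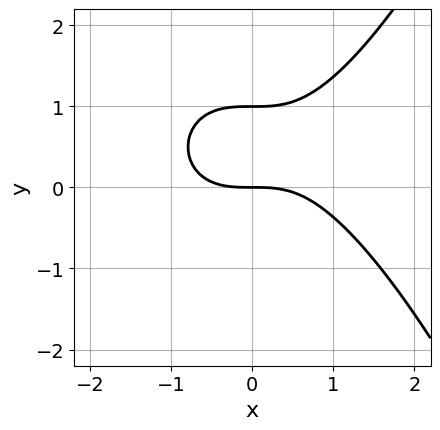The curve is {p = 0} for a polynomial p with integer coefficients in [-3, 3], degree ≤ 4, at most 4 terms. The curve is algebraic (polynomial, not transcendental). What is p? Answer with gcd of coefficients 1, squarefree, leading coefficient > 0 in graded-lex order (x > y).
1. Degree: no degree-2 curve has this shape, so deg p = 3.
2. Observable constraints: the y-axis gridline crossings are at y ∈ {0, 1}; it crosses the x-axis at the gridline x = 0.
3. Putting this together gives p.

x^3 - 2*y^2 + 2*y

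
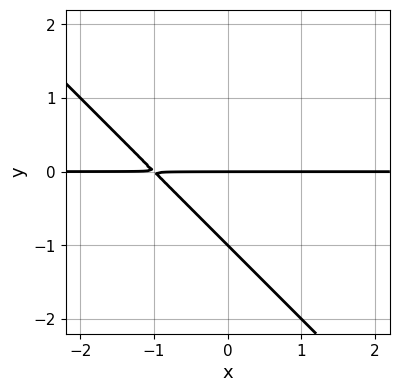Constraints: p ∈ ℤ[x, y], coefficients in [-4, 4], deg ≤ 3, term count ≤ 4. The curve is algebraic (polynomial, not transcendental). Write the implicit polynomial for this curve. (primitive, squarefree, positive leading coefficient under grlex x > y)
First, deg p = 2.
Next, observable constraints: among the integer gridlines, it crosses the y-axis at y ∈ {-1, 0}; the visible x-axis segment lies entirely on the curve.
Finally, fitting integer coefficients to these (and the overall shape) gives p.

x*y + y^2 + y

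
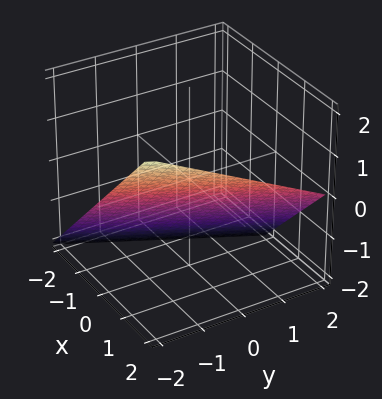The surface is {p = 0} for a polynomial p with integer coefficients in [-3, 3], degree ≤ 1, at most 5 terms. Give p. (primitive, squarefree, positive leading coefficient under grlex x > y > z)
2*x - y - 2*z - 2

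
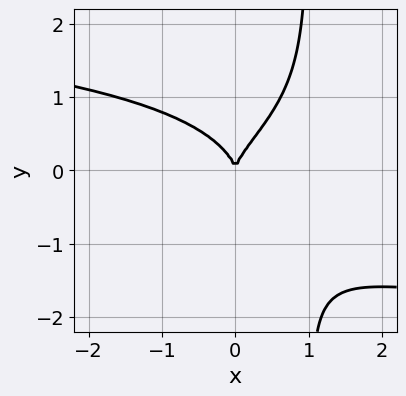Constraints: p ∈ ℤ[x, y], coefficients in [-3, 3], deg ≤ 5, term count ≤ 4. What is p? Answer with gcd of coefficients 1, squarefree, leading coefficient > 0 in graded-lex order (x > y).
x*y^3 - y^3 + x^2

Degree: the shape is more complex than any degree-3 curve, so deg p = 4.
Observable constraints: it meets the y-axis at y = 0 (among the integer gridlines); it meets the x-axis at x = 0 (among the integer gridlines).
Putting this together gives p.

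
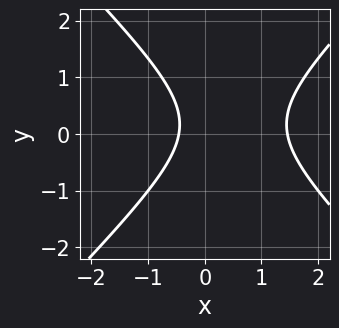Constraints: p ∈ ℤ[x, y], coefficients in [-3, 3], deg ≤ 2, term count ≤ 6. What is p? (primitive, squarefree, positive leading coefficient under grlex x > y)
3*x^2 - 3*y^2 - 3*x + y - 2

First, the degree is 2 — the shape is more complex than any degree-1 curve.
Next, observable constraints: it misses every integer gridline on the y-axis.
Finally, putting this together gives p.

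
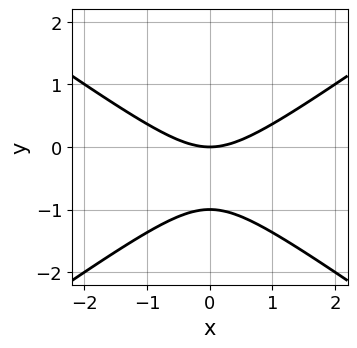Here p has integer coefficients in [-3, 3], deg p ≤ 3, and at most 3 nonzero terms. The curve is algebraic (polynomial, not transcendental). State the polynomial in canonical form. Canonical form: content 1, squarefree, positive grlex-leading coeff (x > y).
x^2 - 2*y^2 - 2*y

(a) deg p = 2.
(b) Symmetries: mirror symmetry x ↦ −x ⇒ only even powers of x.
(c) Observable constraints: one x-axis crossing is at x = 0; among the integer gridlines, it crosses the y-axis at y ∈ {-1, 0}.
(d) Putting this together gives p.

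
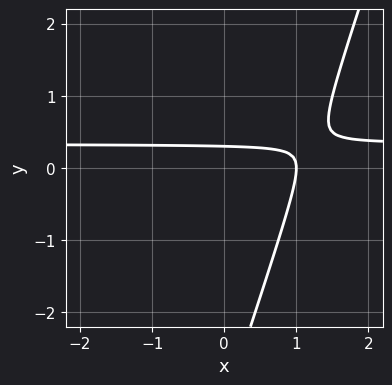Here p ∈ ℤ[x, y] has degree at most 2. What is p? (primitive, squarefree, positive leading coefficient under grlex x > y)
1. deg p = 2. No degree-1 curve has this shape.
2. Checking where it meets the axes: it meets the x-axis at x = 1 (among the integer gridlines).
3. Matching integer coefficients to the picture gives p.

3*x*y - y^2 - x - 3*y + 1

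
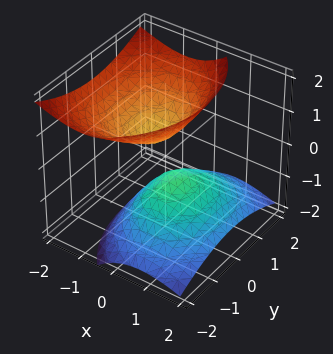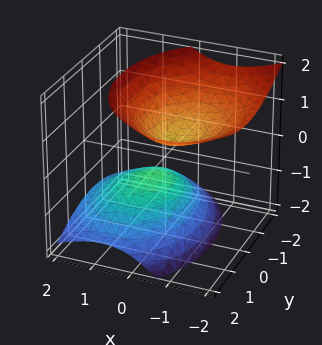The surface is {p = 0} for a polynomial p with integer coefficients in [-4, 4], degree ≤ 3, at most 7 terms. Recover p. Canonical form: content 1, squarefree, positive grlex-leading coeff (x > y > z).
3*x^2 + 3*x*z + 2*y^2 - 3*z^2 + 1

1. There are 2 components. Treating them together as one polynomial.
2. deg p = 2. A generic line meets the surface in up to 2 points.
3. From the axis intercepts and sections: it misses every integer gridline on the y-axis; the surface avoids every integer x-axis point in the box.
4. Assembling these constraints gives the stated polynomial.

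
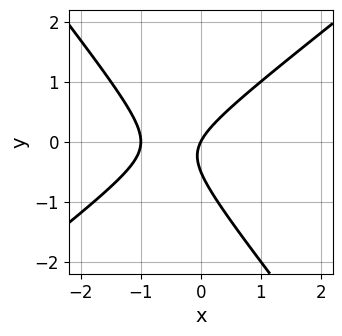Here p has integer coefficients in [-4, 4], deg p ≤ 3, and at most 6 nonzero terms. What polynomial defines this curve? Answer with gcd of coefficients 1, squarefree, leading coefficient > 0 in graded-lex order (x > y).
First, degree: the shape is more complex than any degree-1 curve, so deg p = 2.
Next, from the axis intercepts and sections: one y-axis crossing is at y = 0; among the integer gridlines, it crosses the x-axis at x ∈ {-1, 0}.
Finally, solving for integer coefficients yields p as stated.

2*x^2 - x*y - 2*y^2 + 2*x - y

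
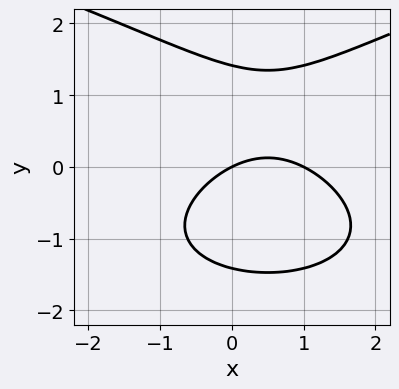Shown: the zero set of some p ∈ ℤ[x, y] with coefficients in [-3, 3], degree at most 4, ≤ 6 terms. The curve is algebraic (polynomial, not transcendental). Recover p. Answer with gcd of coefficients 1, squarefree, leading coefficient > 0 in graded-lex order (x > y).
The degree is 3 — the shape is more complex than any degree-2 curve.
From the axis intercepts and sections: it meets the y-axis at y = 0 (among the integer gridlines); the x-axis gridline crossings are at x ∈ {0, 1}.
Fitting integer coefficients to these (and the overall shape) gives p.

y^3 - x^2 + x - 2*y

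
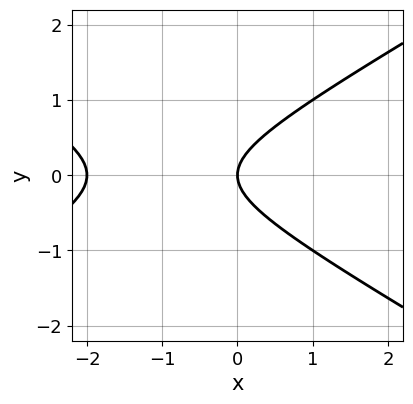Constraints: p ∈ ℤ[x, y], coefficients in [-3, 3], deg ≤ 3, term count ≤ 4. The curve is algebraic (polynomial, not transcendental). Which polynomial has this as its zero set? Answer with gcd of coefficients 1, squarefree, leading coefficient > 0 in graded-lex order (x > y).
The degree is 2 — the shape is more complex than any degree-1 curve.
Symmetries: mirror symmetry y ↦ −y ⇒ only even powers of y.
From the visible intercepts: among the integer gridlines, it crosses the x-axis at x ∈ {-2, 0}; it crosses the y-axis at the gridline y = 0.
Solving for integer coefficients yields p as stated.

x^2 - 3*y^2 + 2*x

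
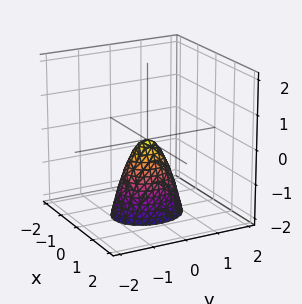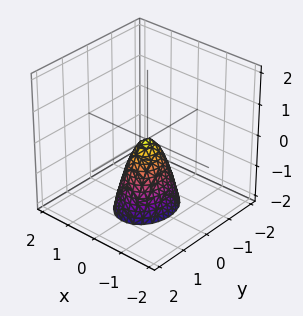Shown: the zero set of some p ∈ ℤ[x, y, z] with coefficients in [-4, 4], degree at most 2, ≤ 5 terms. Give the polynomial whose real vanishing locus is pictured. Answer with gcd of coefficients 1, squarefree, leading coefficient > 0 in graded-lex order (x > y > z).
3*x^2 + 2*y^2 + z

First, deg p = 2. A paraboloid; a quadric.
Next, symmetries: the y ↦ −y reflection is a symmetry, so y appears only in even powers; mirror symmetry x ↦ −x ⇒ only even powers of x.
Next, reading off the gridlines: it meets the x-axis at x = 0 (among the integer gridlines); it crosses the z-axis at the gridline z = 0.
Finally, assembling these constraints gives the stated polynomial.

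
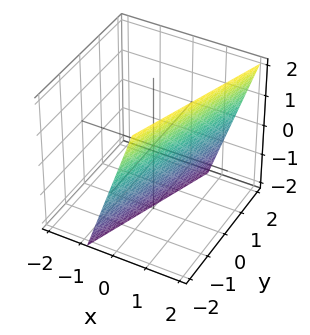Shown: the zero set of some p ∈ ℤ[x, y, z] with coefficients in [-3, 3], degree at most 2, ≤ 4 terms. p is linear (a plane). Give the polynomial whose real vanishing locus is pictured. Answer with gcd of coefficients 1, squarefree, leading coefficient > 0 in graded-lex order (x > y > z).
3*x - y - z - 2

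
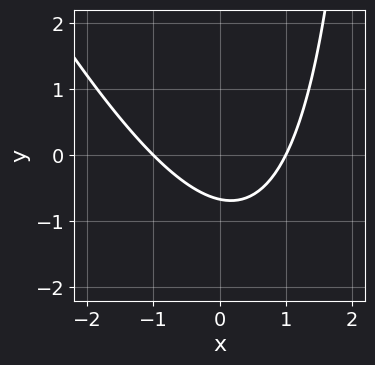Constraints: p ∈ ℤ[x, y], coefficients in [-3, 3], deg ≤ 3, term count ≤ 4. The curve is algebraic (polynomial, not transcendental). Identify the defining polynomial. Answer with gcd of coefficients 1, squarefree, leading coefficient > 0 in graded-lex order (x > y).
2*x^2 + x*y - 3*y - 2

(a) Degree: the shape is more complex than any degree-1 curve, so deg p = 2.
(b) From the visible intercepts: among the integer gridlines, it crosses the x-axis at x ∈ {-1, 1}.
(c) Solving for integer coefficients yields p as stated.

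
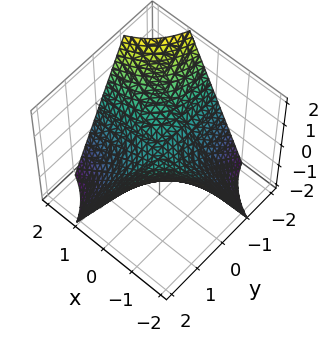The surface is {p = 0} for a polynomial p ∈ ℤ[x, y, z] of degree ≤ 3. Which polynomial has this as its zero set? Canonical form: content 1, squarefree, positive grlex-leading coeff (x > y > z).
x*y + z

1. Degree: no degree-1 surface has this shape, so deg p = 2.
2. From the axis intercepts and sections: it meets the z-axis at z = 0 (among the integer gridlines); the visible x-axis segment lies entirely on the surface.
3. Putting this together gives p. Check: (0, 2, 0) on the y-axis lies on the surface, and p(0, 2, 0) = 0. ✓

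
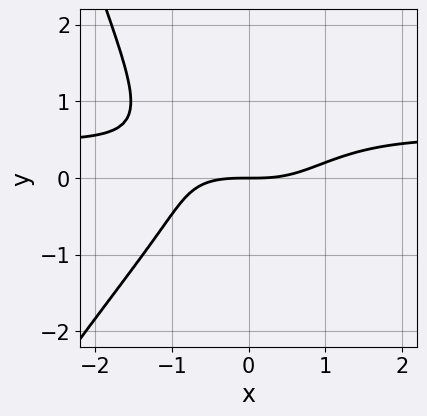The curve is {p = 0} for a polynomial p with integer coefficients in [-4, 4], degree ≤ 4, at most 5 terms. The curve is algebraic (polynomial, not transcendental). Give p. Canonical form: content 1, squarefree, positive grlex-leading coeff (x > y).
2*x^3*y - x^2*y^2 - x^3 + 3*y^3 + 3*y

First, deg p = 4.
Next, from the axis intercepts and sections: it meets the y-axis at y = 0 (among the integer gridlines); it crosses the x-axis at the gridline x = 0.
Finally, the integer polynomial consistent with all of this is the stated p.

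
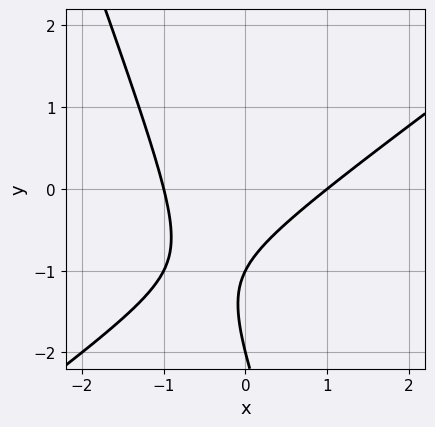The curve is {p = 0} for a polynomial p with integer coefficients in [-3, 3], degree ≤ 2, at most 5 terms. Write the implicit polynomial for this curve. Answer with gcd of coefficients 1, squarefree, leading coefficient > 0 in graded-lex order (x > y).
First, degree: the shape is more complex than any degree-1 curve, so deg p = 2.
Next, observable constraints: among the integer gridlines, it crosses the y-axis at y ∈ {-2, -1}; the x-axis gridline crossings are at x ∈ {-1, 1}.
Finally, these observations pin down the coefficients.

2*x^2 - 2*x*y - y^2 - 3*y - 2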